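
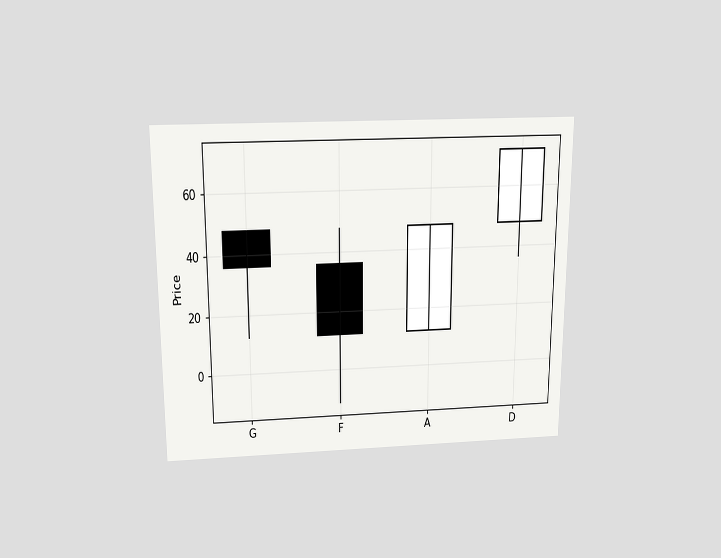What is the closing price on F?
The chart is viewed slightly from above. The F candle closes at 12.

12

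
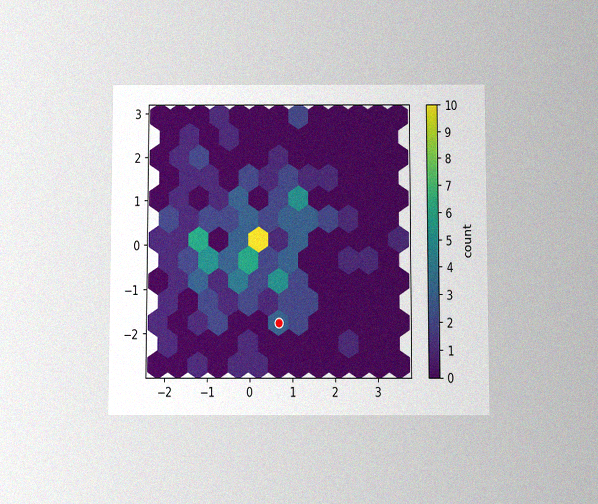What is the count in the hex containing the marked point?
3

The chart is viewed slightly from below, with some photo noise. The marked hex reads 3 on the colorbar.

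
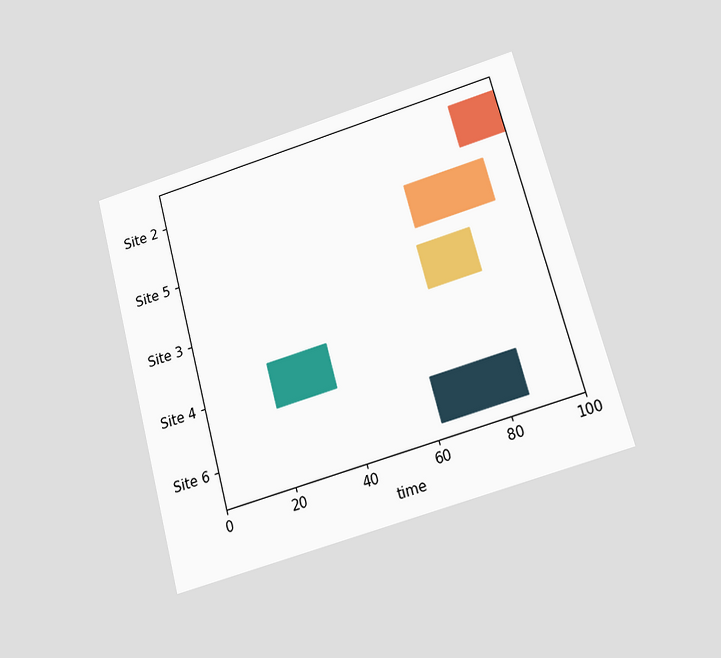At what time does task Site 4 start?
The chart is tilted about 15° counter-clockwise and viewed slightly from below. The Site 4 bar begins at t=20.

20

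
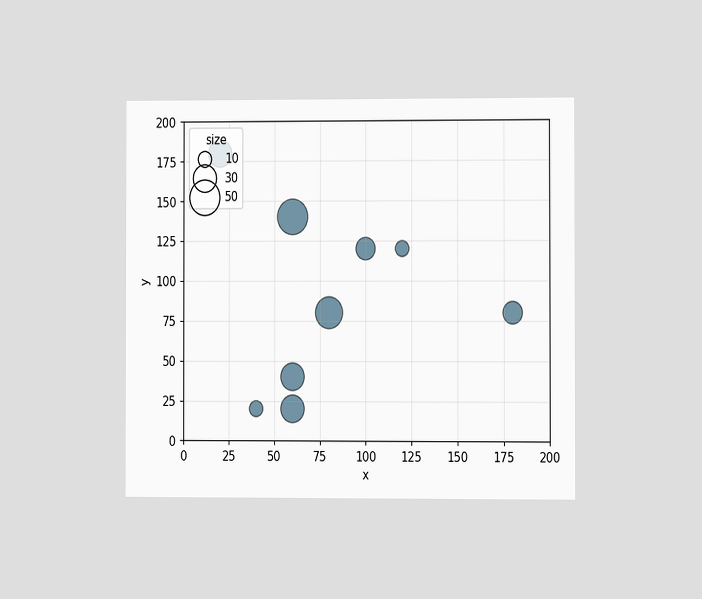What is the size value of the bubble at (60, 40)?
30

The chart is viewed at a slight angle. Matching the bubble at (60, 40) against the size legend gives 30.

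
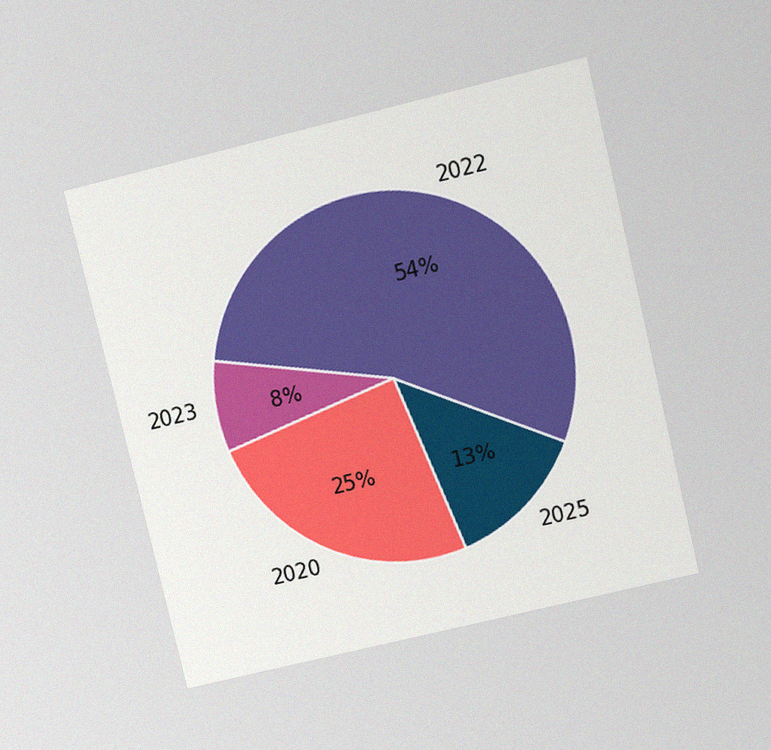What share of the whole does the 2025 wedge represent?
The chart is tilted about 13° counter-clockwise and viewed at a slight angle, with some photo noise. The 2025 slice takes up 13% of the pie.

13%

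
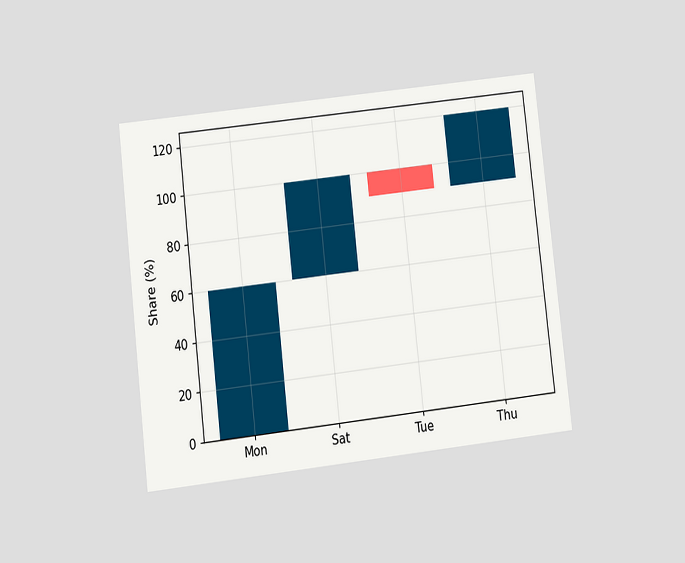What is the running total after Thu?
120%

The chart is tilted about 6° counter-clockwise and viewed at a slight angle. After Thu the running total reaches 120%.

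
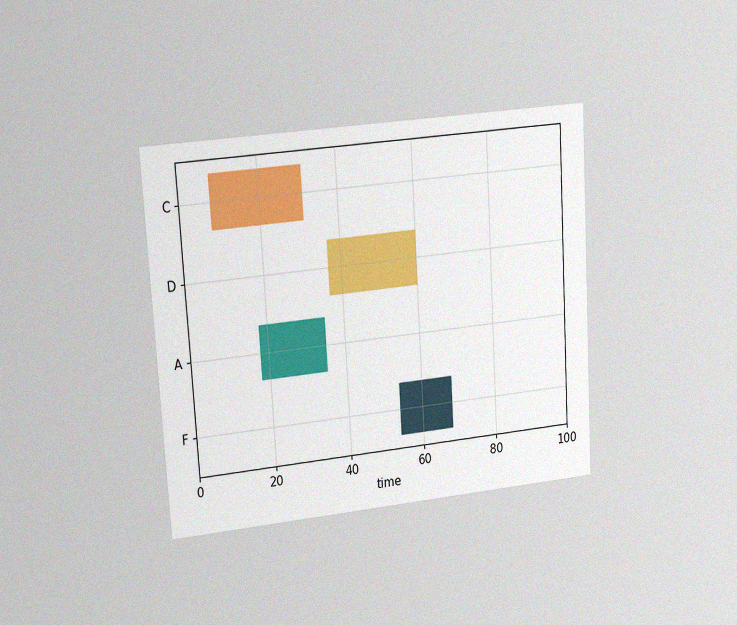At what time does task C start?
8

The chart is tilted about 3° counter-clockwise and viewed at a slight angle, with some photo noise. The C bar begins at t=8.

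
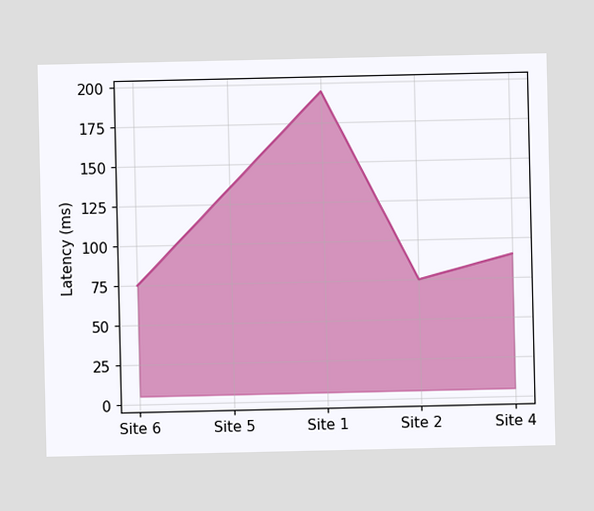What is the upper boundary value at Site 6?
75ms

At Site 6 the upper boundary is at 75ms.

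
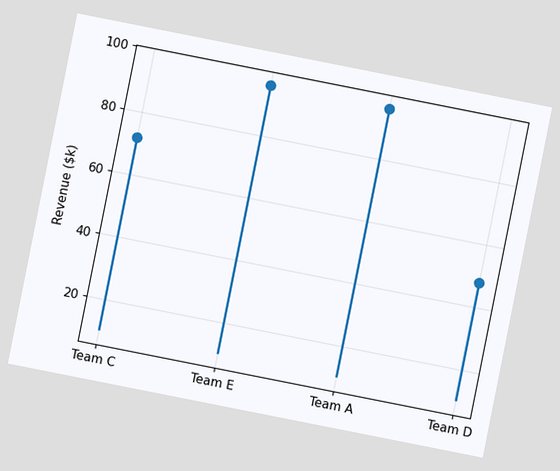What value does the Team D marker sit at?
$48k

The chart is tilted about 11° clockwise. The Team D marker sits at $48k.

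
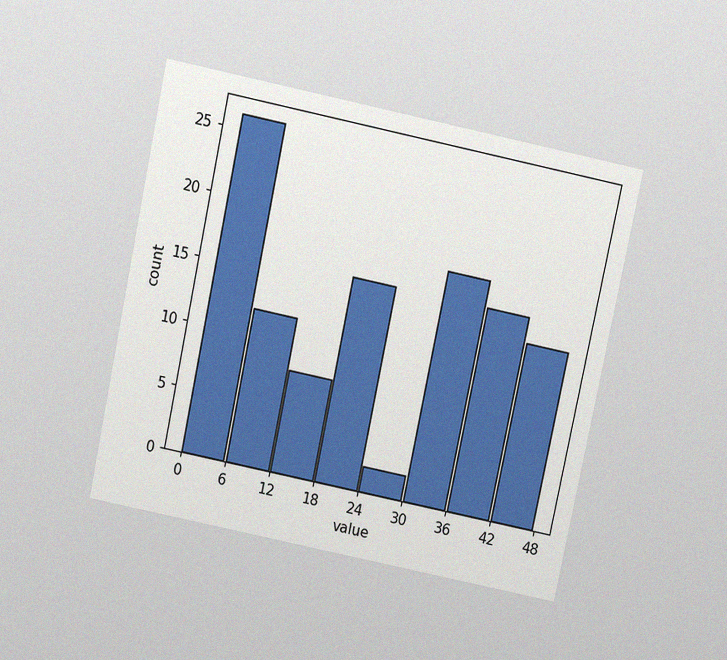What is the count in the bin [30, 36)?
18

The chart is tilted about 12° clockwise and viewed slightly from above, with some photo noise. The [30, 36) bin has height 18.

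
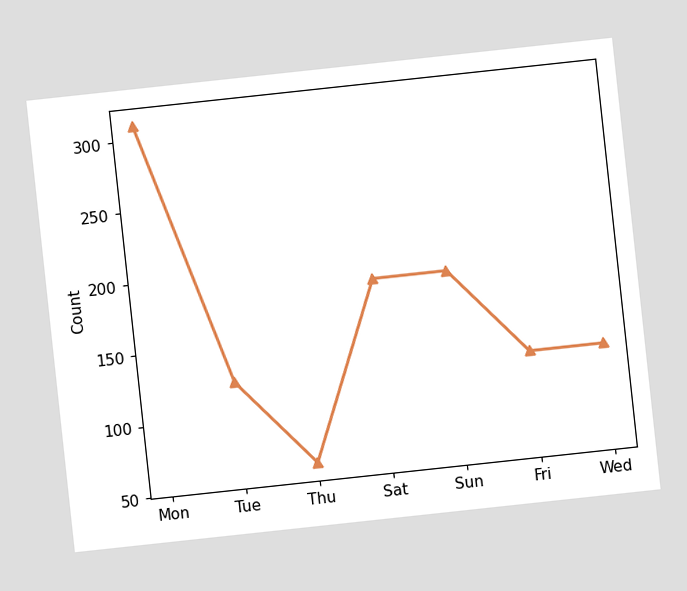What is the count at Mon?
The chart is tilted about 6° counter-clockwise. At Mon, the line is at 310.

310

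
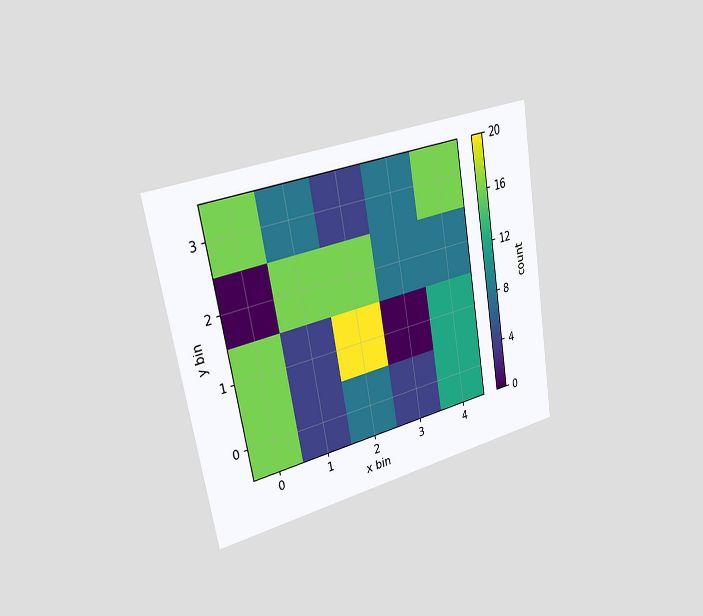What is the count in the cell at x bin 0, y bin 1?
The chart is tilted about 10° counter-clockwise and viewed slightly from the left. Matching the cell (0, 1) against the colorbar gives 16.

16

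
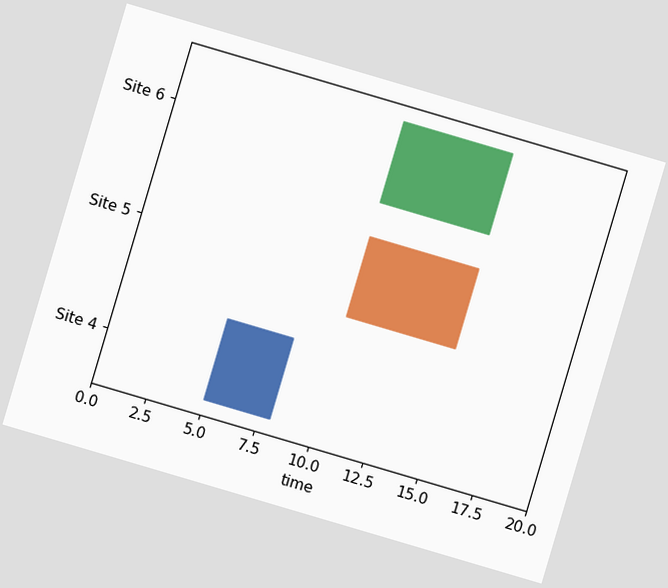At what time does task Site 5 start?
10

The chart is tilted about 16° clockwise. The Site 5 bar begins at t=10.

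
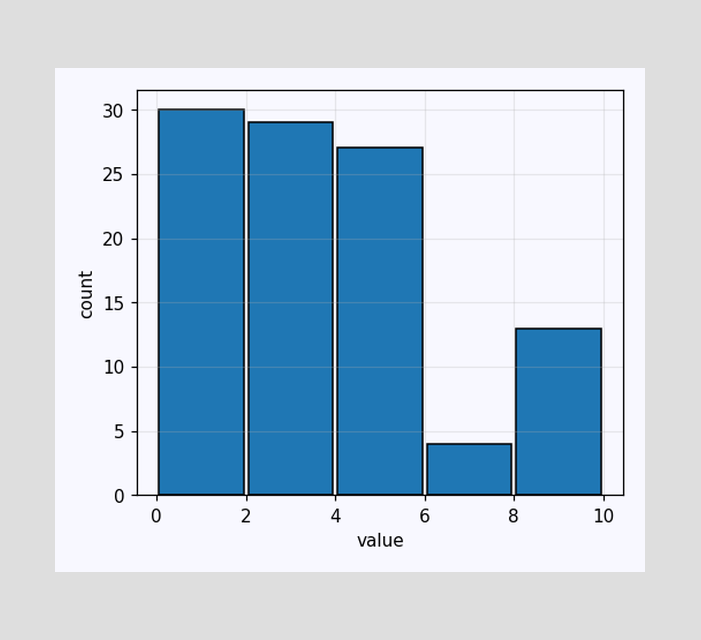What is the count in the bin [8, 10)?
13

The [8, 10) bin has height 13.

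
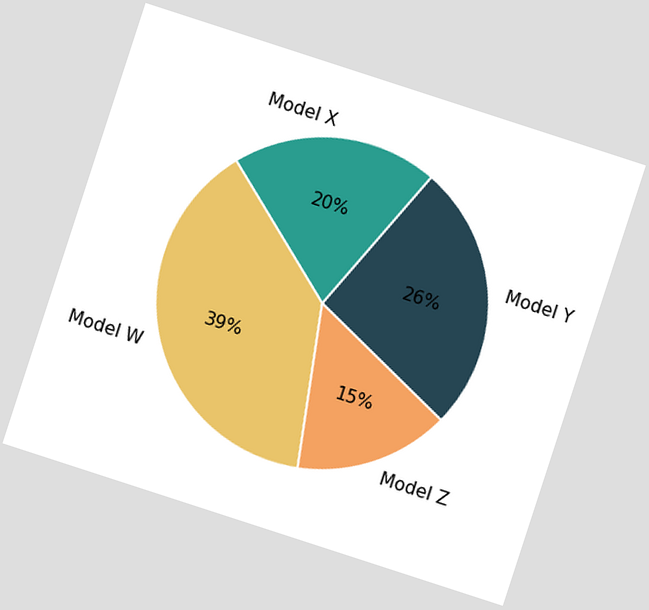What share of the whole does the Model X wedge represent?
20%

The chart is tilted about 18° clockwise. The Model X slice takes up 20% of the pie.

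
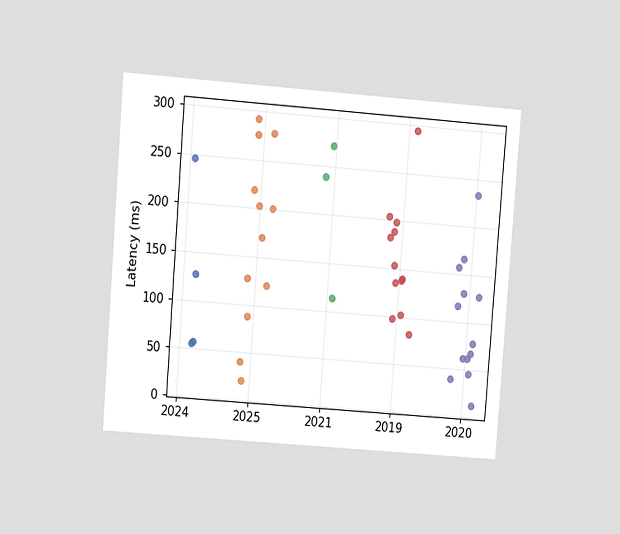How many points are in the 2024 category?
4

The chart is tilted about 4° clockwise and viewed at a slight angle. Counting the markers in the 2024 column gives 4.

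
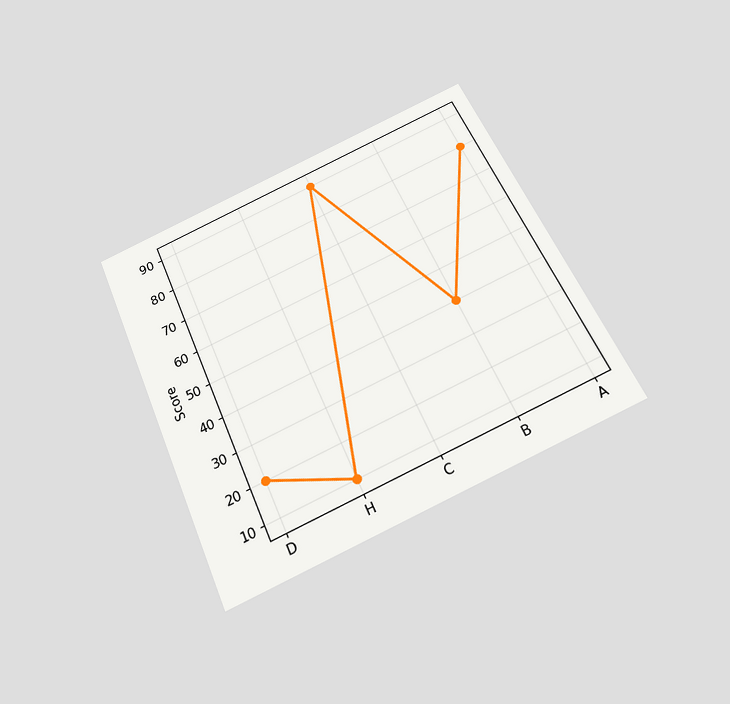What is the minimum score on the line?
10

The chart is tilted about 24° counter-clockwise and viewed slightly from below. The lowest point is at H, and reading across to the y-axis gives 10.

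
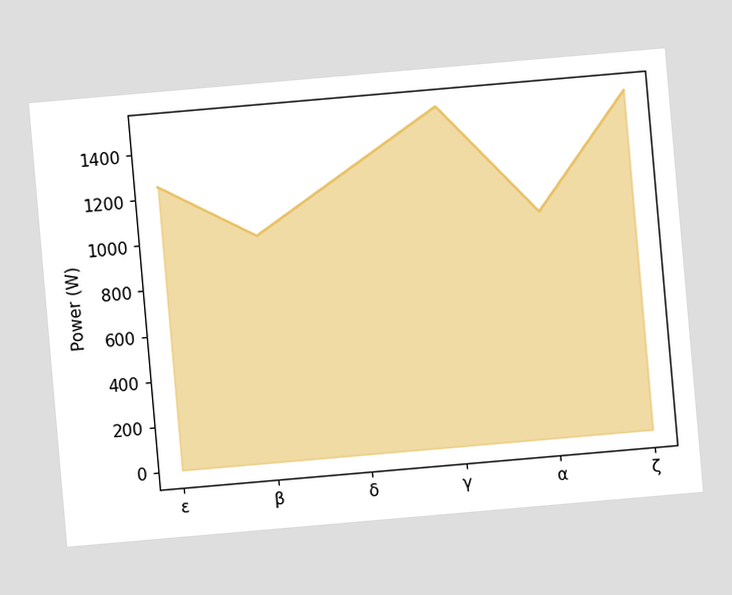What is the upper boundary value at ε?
The chart is tilted about 5° counter-clockwise. At ε the upper boundary is at 1250W.

1250W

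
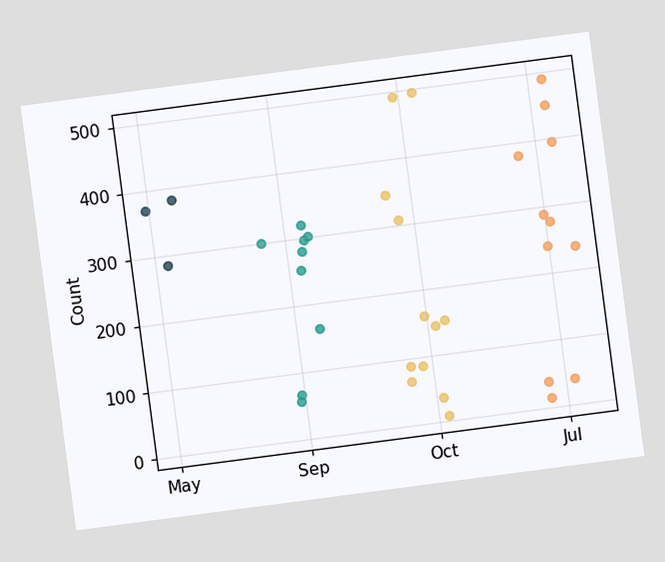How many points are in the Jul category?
11

The chart is tilted about 7° counter-clockwise. Counting the markers in the Jul column gives 11.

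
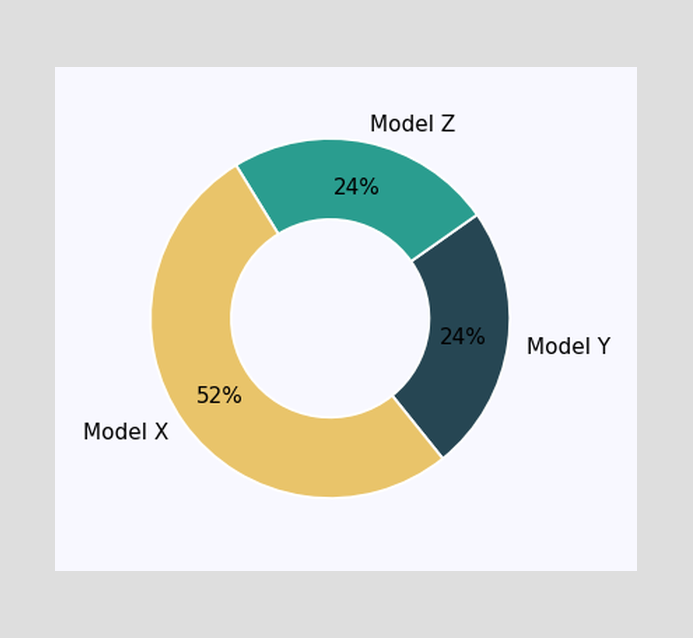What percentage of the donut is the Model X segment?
The Model X segment takes up 52% of the ring.

52%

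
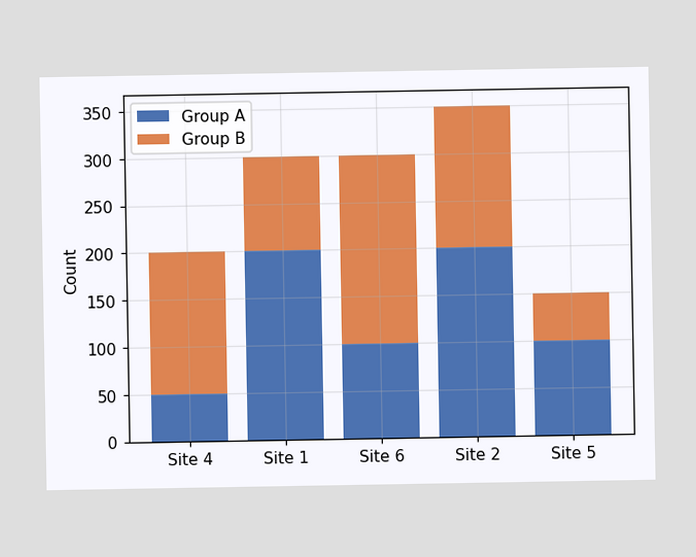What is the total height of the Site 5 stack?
150

The Site 5 stack's top reaches 150 on the y-axis.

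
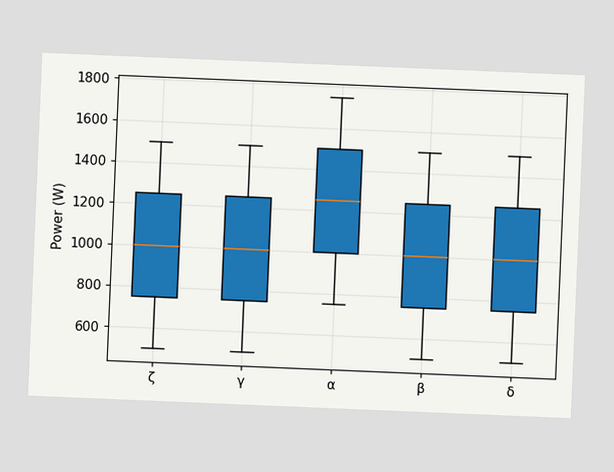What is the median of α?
1250W

The chart is tilted about 2° clockwise. The median line in the α box sits at 1250W.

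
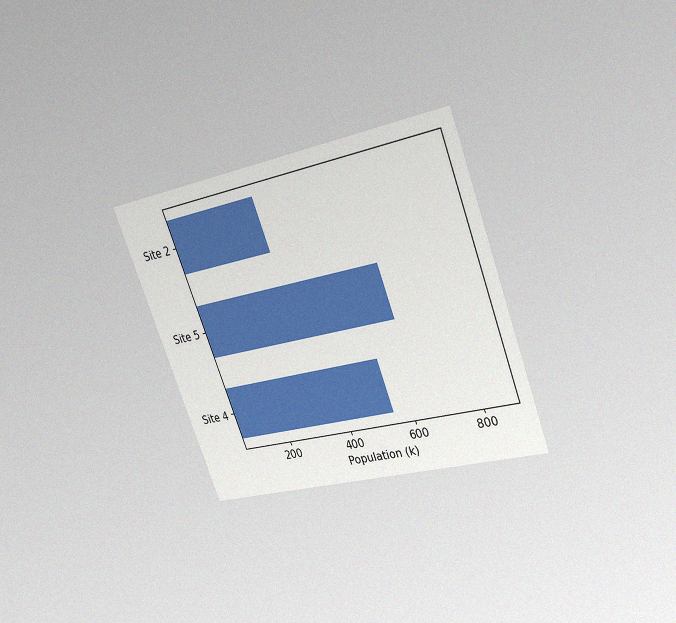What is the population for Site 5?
630k

The chart is tilted about 21° counter-clockwise and viewed at a slight angle, with some photo noise. Reading along the chart's x-axis, the Site 5 bar reaches 630k.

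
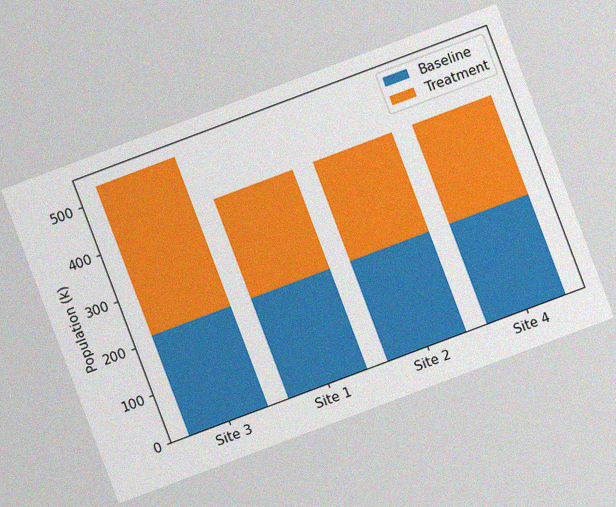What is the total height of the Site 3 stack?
The chart is tilted about 21° counter-clockwise, with some photo noise. The Site 3 stack's top reaches 530k on the y-axis.

530k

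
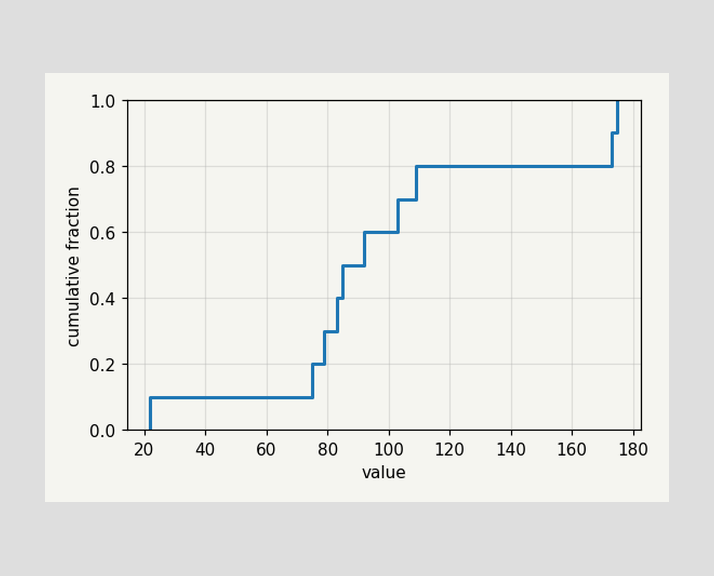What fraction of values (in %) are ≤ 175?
At x=175 the ECDF step is at 100%.

100%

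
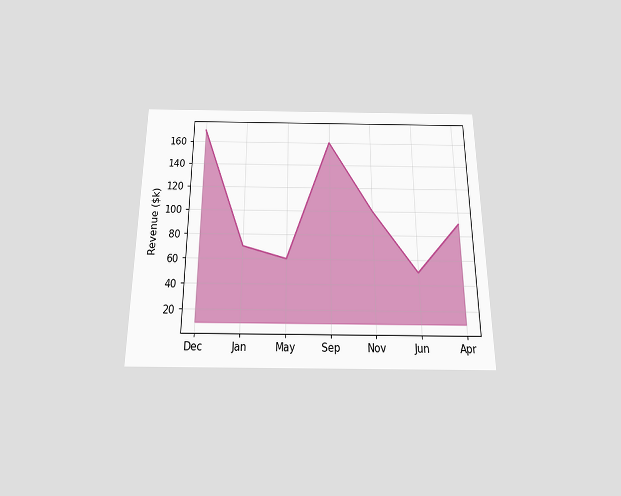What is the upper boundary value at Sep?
$160k

The chart is viewed slightly from below. At Sep the upper boundary is at $160k.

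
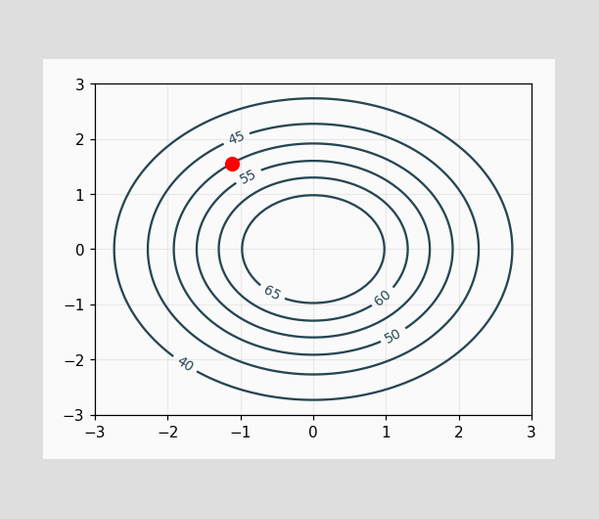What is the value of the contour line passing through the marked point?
The marked point sits on the contour labelled 50.

50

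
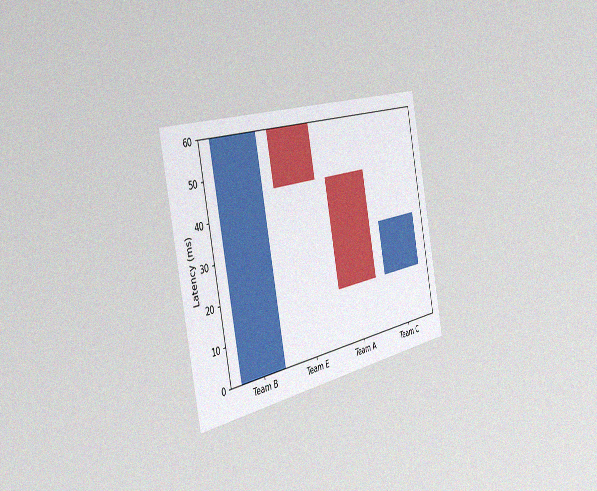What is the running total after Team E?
The chart is tilted about 11° counter-clockwise and viewed slightly from the left, with some photo noise. After Team E the running total reaches 45ms.

45ms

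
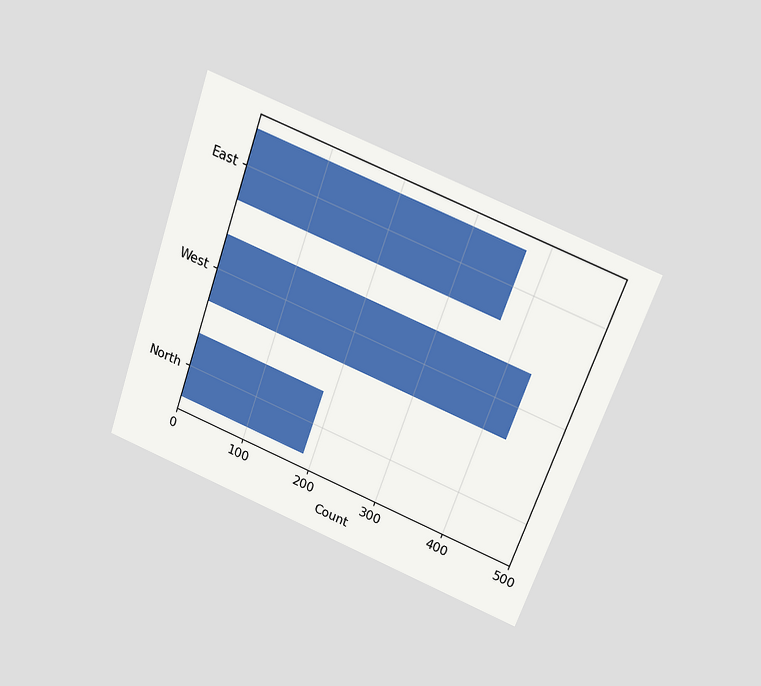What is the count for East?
372

The chart is tilted about 20° clockwise and viewed slightly from above. Reading along the chart's x-axis, the East bar reaches 372.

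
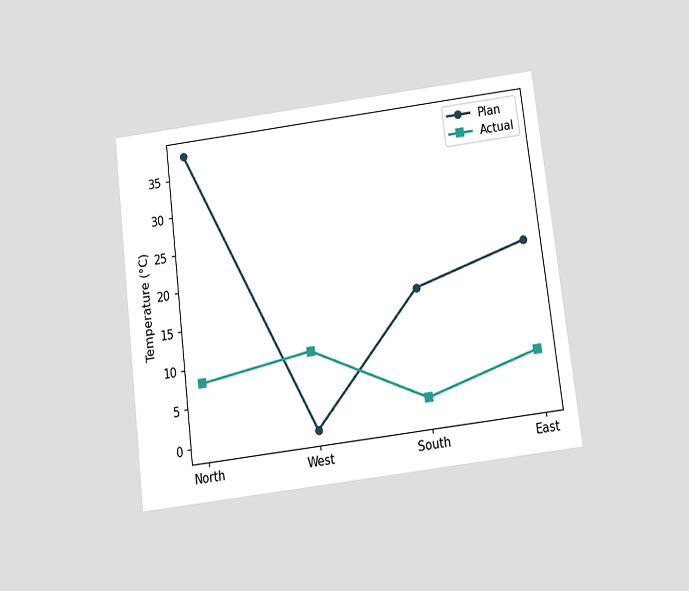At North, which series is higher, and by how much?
Plan, by 30°C

The chart is tilted about 7° counter-clockwise and viewed slightly from below. At North, Plan sits above the other line by 30°C.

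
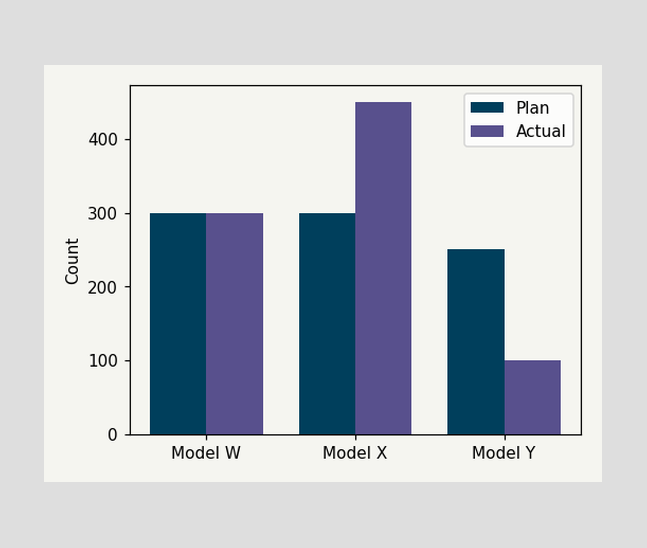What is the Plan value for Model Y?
250

The Plan bar at Model Y reaches 250 on the y-axis.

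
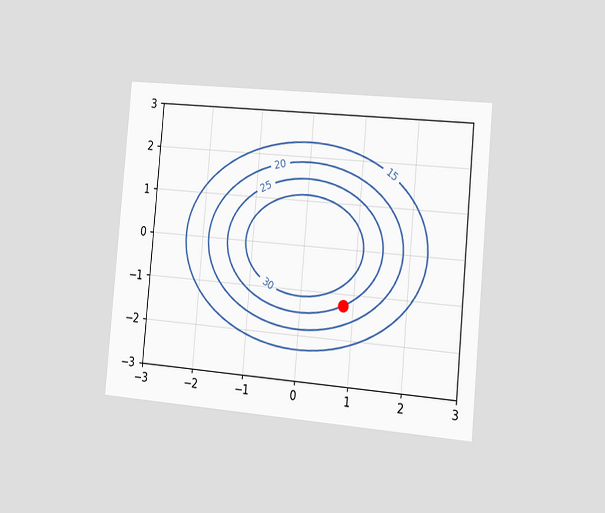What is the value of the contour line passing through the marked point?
The chart is tilted about 5° clockwise and viewed slightly from the right. The marked point sits on the contour labelled 25.

25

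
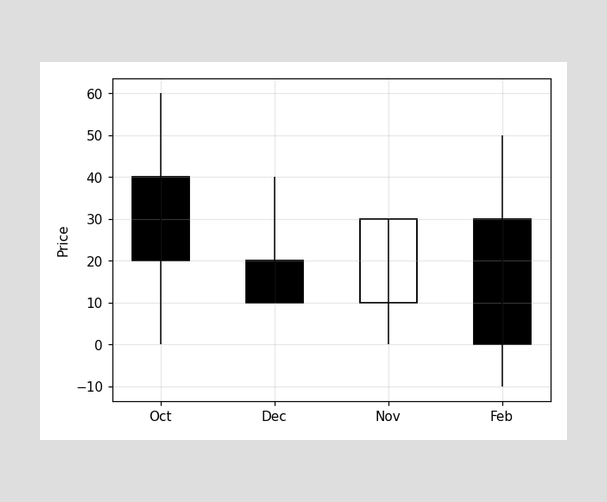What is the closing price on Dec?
10

The Dec candle closes at 10.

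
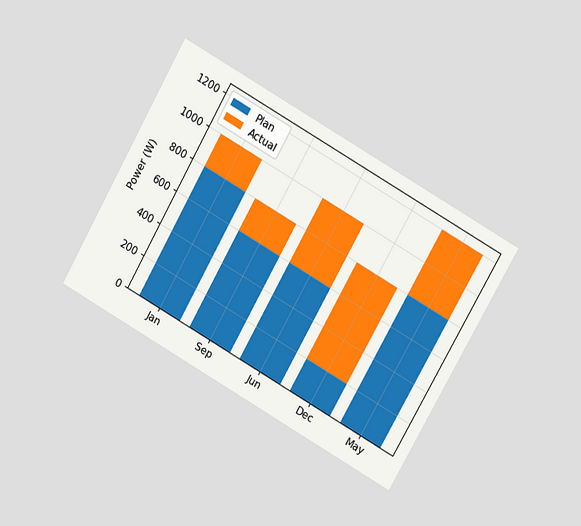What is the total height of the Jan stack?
1000W

The chart is tilted about 30° clockwise and viewed at a slight angle. The Jan stack's top reaches 1000W on the y-axis.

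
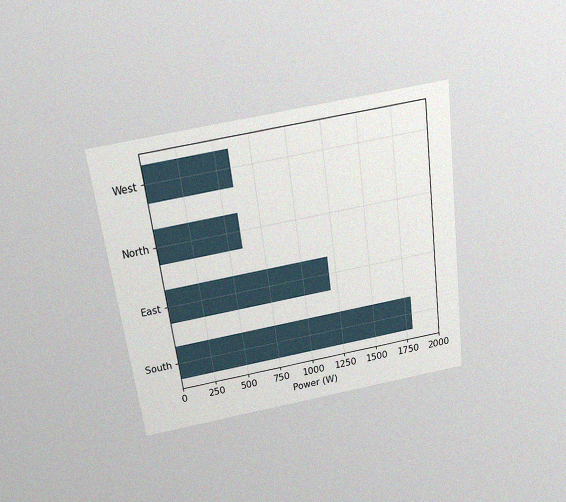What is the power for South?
The chart is tilted about 8° counter-clockwise and viewed slightly from above, with some photo noise. Reading along the chart's x-axis, the South bar reaches 1800W.

1800W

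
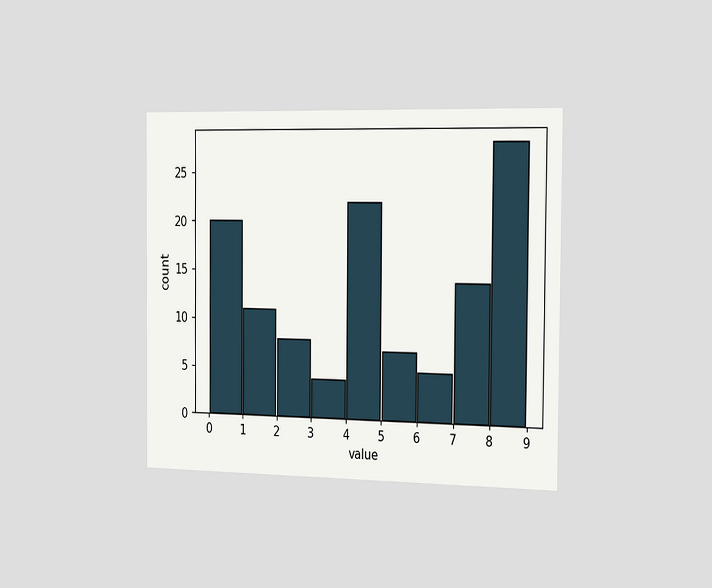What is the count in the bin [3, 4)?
4

The chart is viewed slightly from the right. The [3, 4) bin has height 4.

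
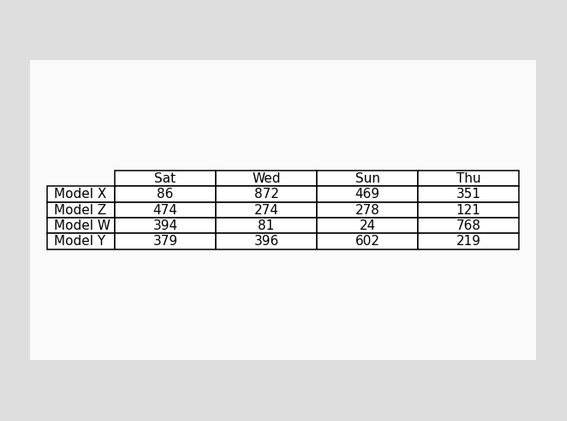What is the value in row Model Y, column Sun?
The (Model Y, Sun) cell reads 602.

602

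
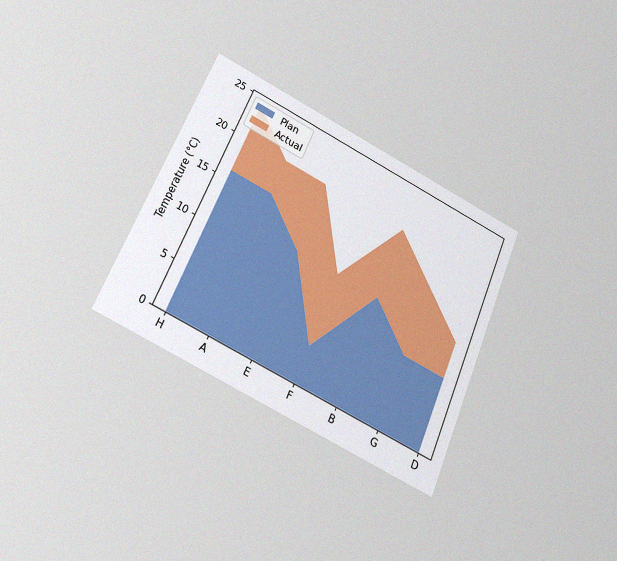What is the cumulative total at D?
12°C

The chart is tilted about 23° clockwise and viewed at a slight angle, with some photo noise. The stacked total at D reaches 12°C.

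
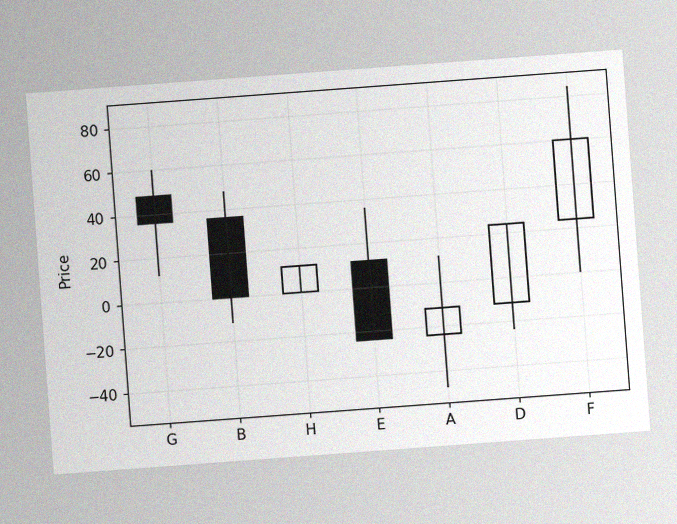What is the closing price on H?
12

The chart is tilted about 4° counter-clockwise, with some photo noise. The H candle closes at 12.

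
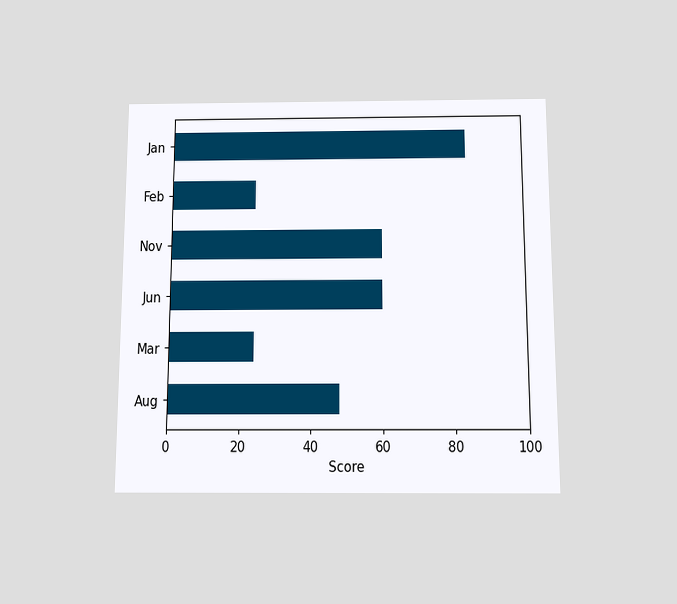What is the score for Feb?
24

The chart is viewed slightly from below. Reading along the chart's x-axis, the Feb bar reaches 24.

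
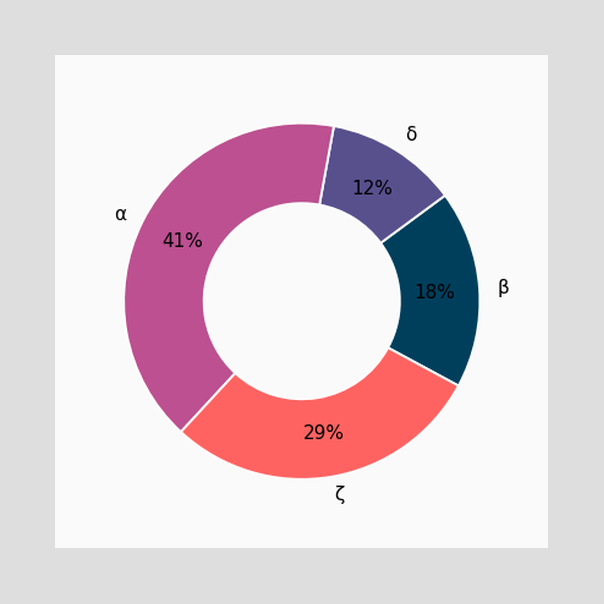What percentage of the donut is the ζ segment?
The ζ segment takes up 29% of the ring.

29%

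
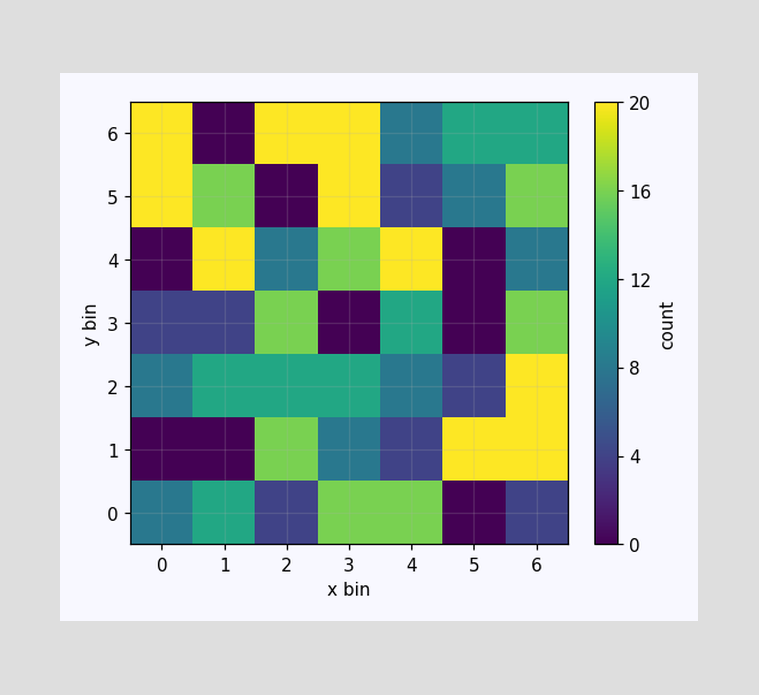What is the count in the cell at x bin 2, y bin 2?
Matching the cell (2, 2) against the colorbar gives 12.

12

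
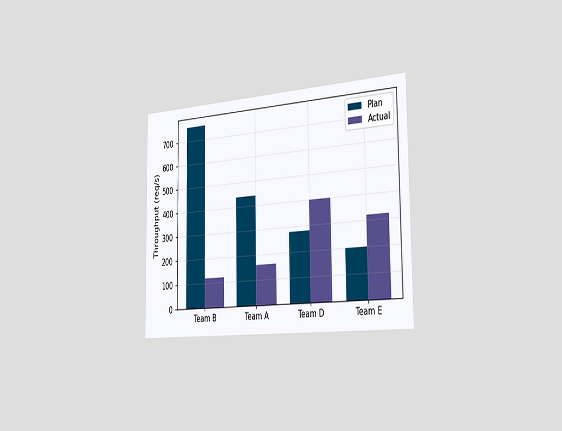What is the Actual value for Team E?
320req/s

The chart is viewed slightly from the right. The Actual bar at Team E reaches 320req/s on the y-axis.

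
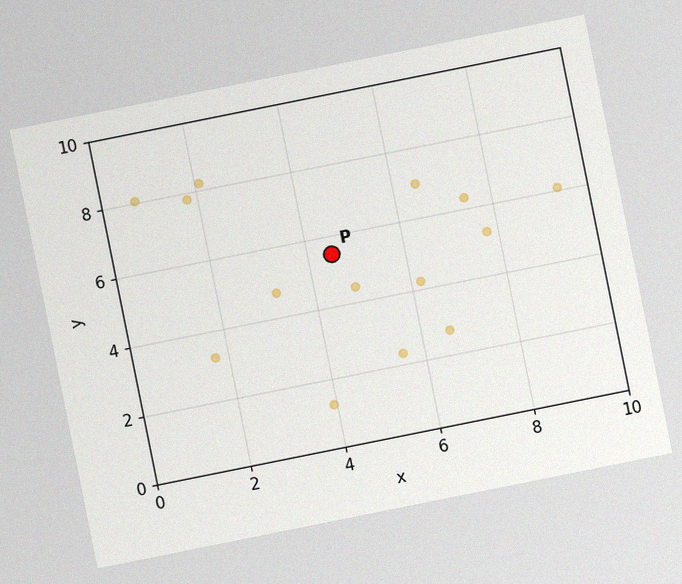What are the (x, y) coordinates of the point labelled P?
(4.5, 5.5)

The chart is tilted about 11° counter-clockwise, with some photo noise. Following the gridlines from P to each axis, P sits at (4.5, 5.5).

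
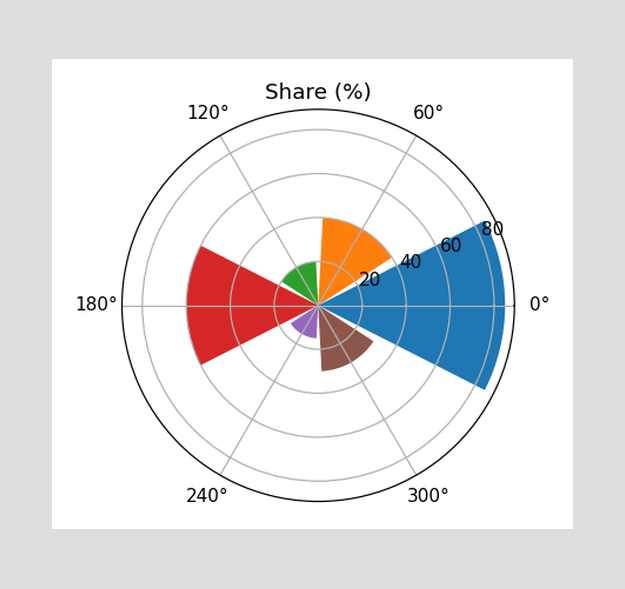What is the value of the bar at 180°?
The bar at 180° reaches 60% on the radial axis.

60%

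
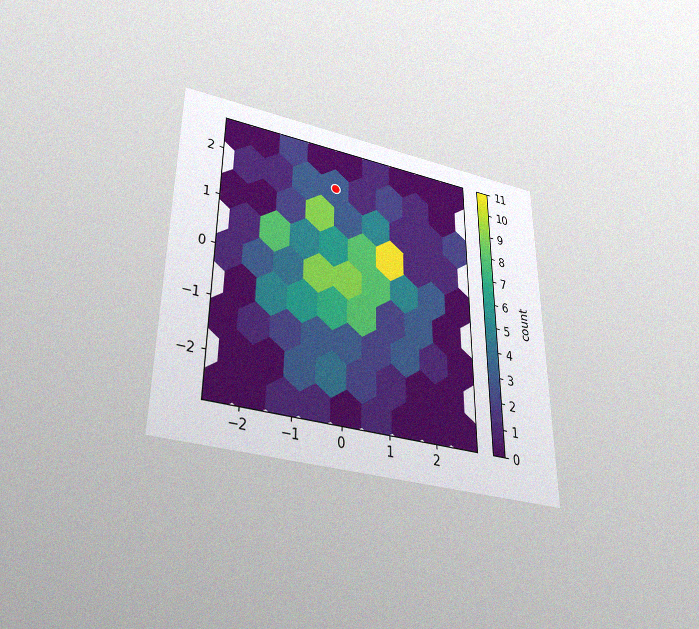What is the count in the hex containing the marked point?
The chart is viewed slightly from below, with some photo noise. The marked hex reads 3 on the colorbar.

3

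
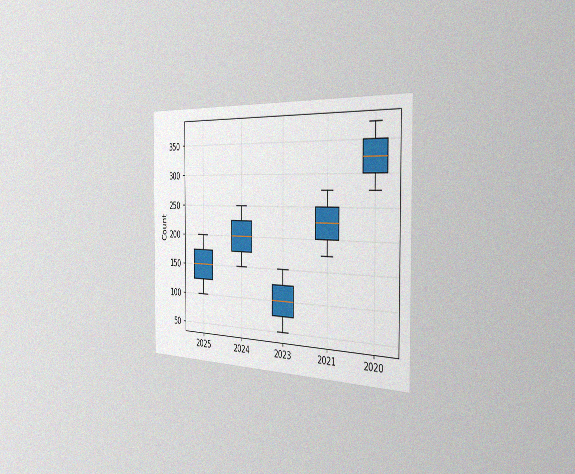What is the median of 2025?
The chart is viewed slightly from the right, with some photo noise. The median line in the 2025 box sits at 150.

150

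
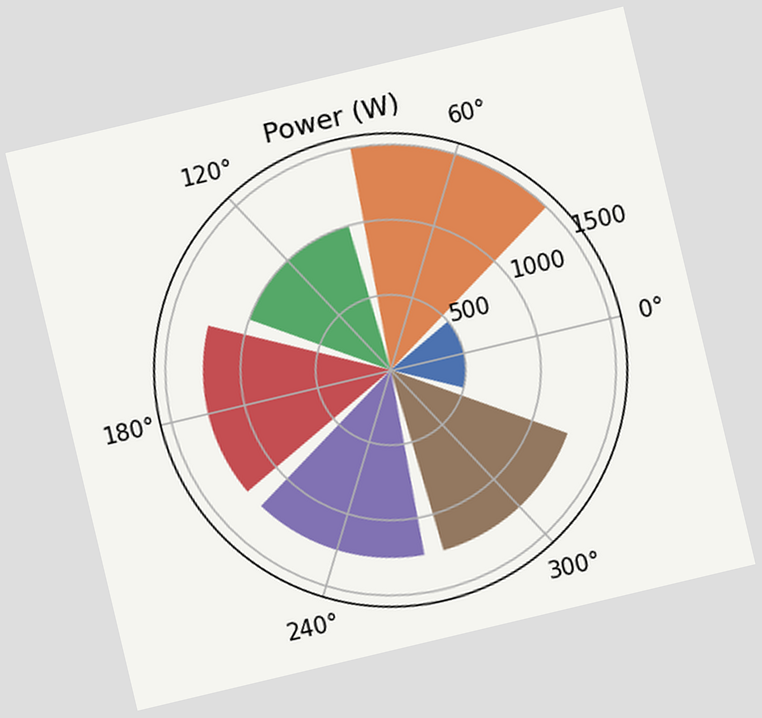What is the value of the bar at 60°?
1500W

The chart is tilted about 13° counter-clockwise. The bar at 60° reaches 1500W on the radial axis.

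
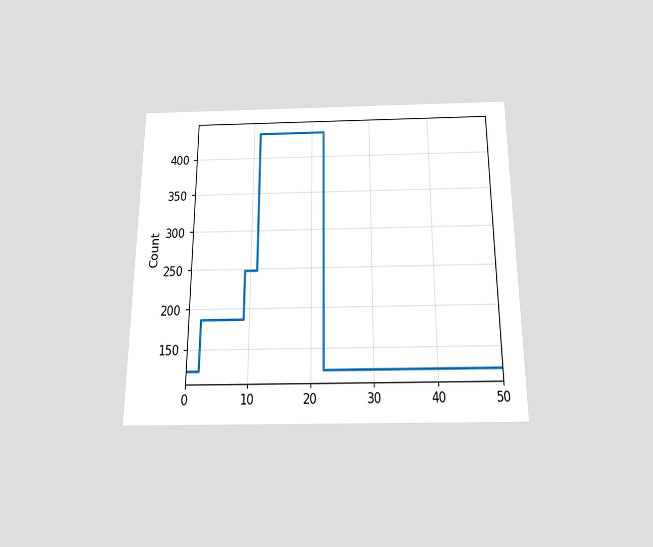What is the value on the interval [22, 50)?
124

The chart is viewed slightly from below. On [22, 50) the step sits at 124.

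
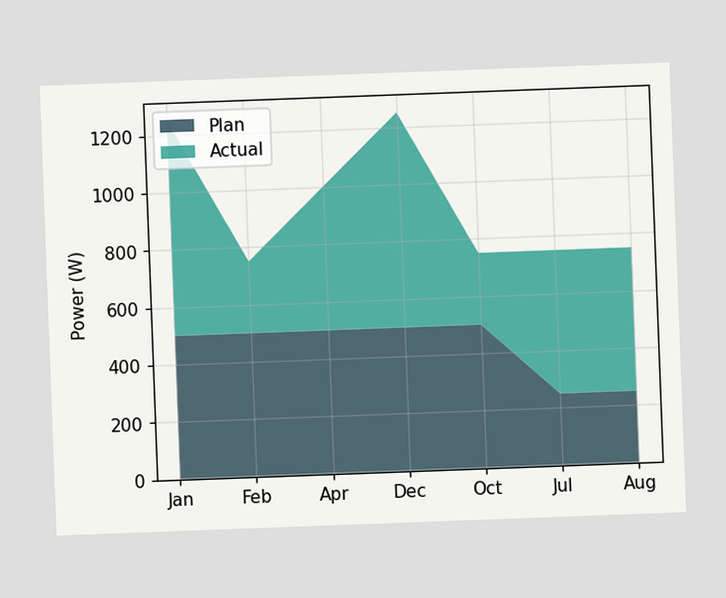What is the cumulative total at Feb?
The chart is tilted about 2° counter-clockwise. The stacked total at Feb reaches 750W.

750W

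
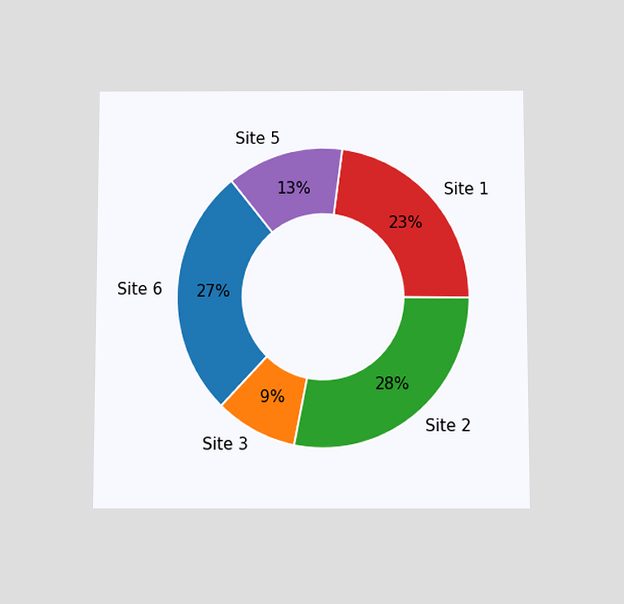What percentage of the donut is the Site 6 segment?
The chart is viewed slightly from below. The Site 6 segment takes up 27% of the ring.

27%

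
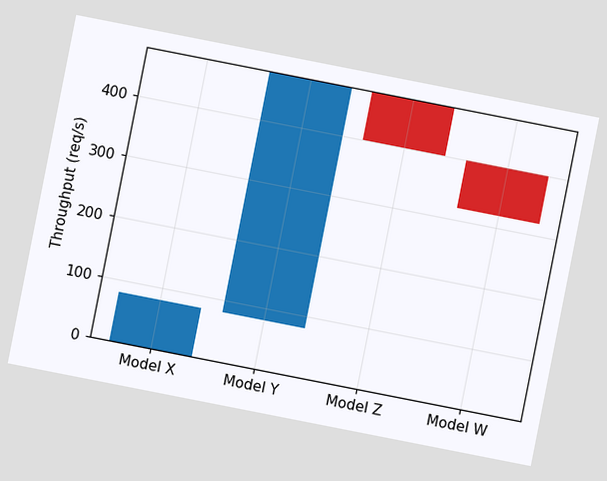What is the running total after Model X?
The chart is tilted about 11° clockwise. After Model X the running total reaches 80req/s.

80req/s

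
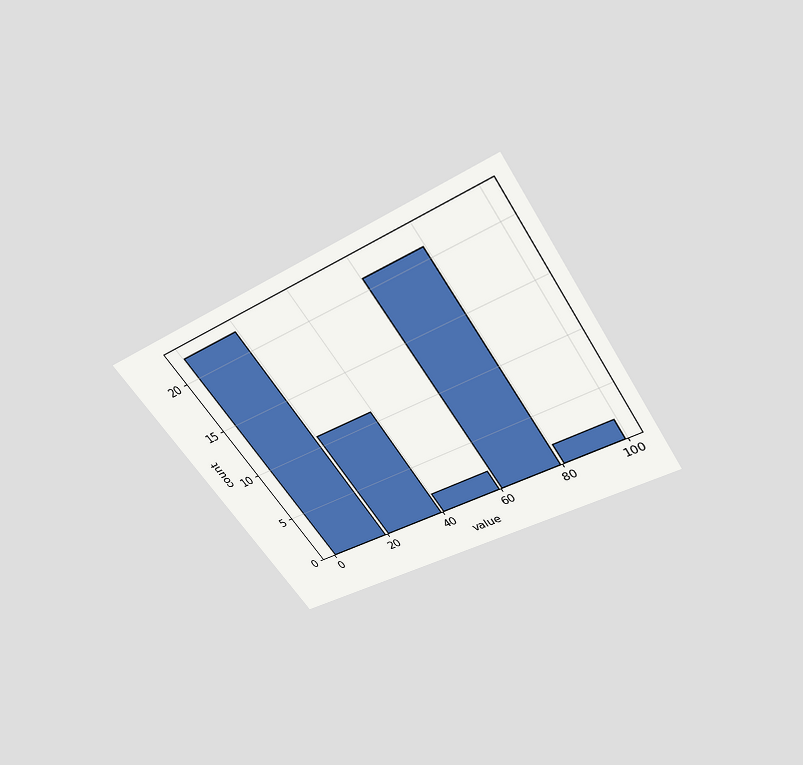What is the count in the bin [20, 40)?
The chart is tilted about 33° counter-clockwise and viewed slightly from above. The [20, 40) bin has height 11.

11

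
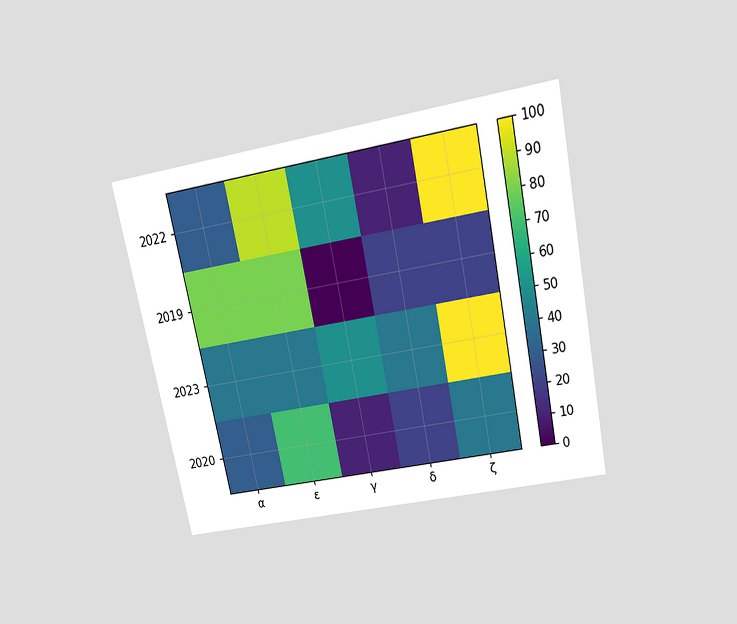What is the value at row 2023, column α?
The chart is tilted about 12° counter-clockwise and viewed slightly from above. Matching cell (2023, α) against the colorbar gives 40.

40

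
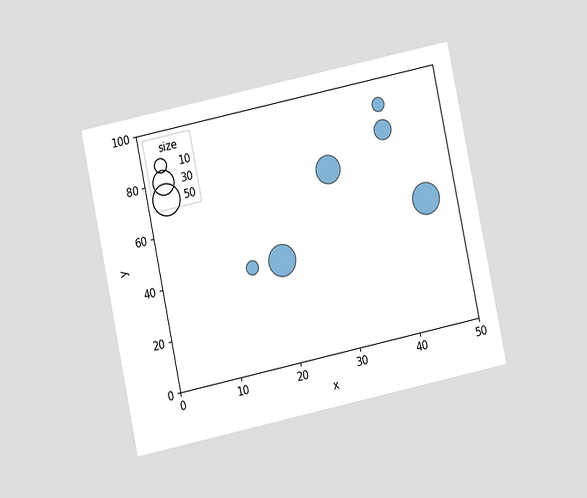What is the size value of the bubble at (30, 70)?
The chart is tilted about 12° counter-clockwise and viewed at a slight angle. Matching the bubble at (30, 70) against the size legend gives 40.

40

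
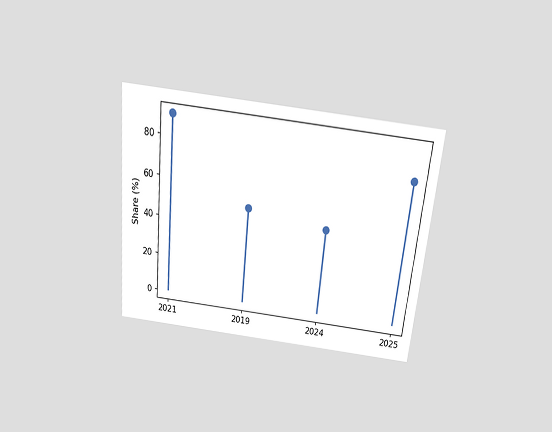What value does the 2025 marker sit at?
75%

The chart is tilted about 6° clockwise and viewed slightly from above. The 2025 marker sits at 75%.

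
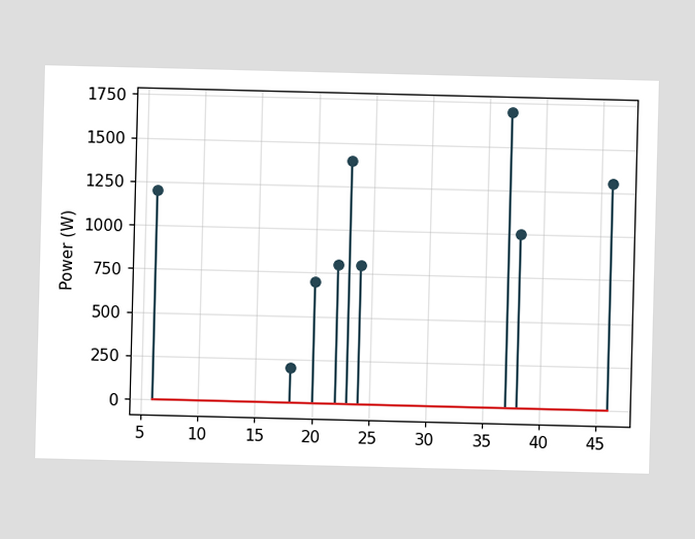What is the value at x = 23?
The stem at x=23 reaches 1400W.

1400W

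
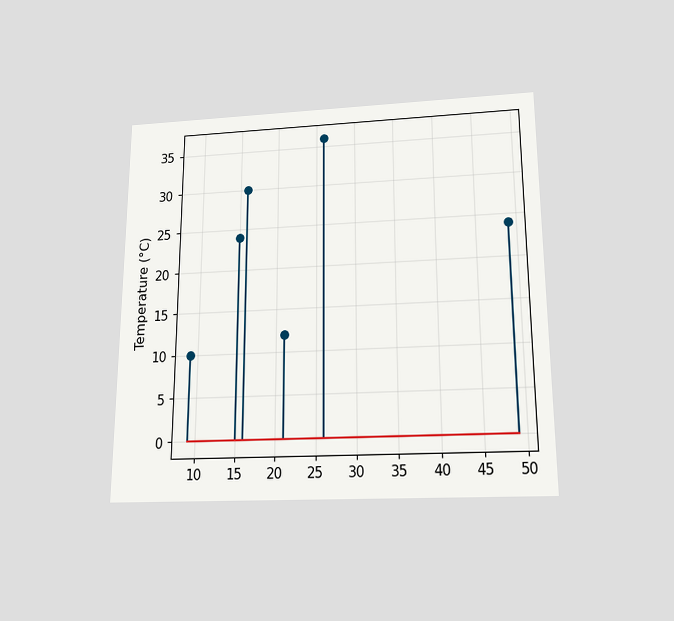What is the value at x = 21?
The chart is viewed slightly from below. The stem at x=21 reaches 12°C.

12°C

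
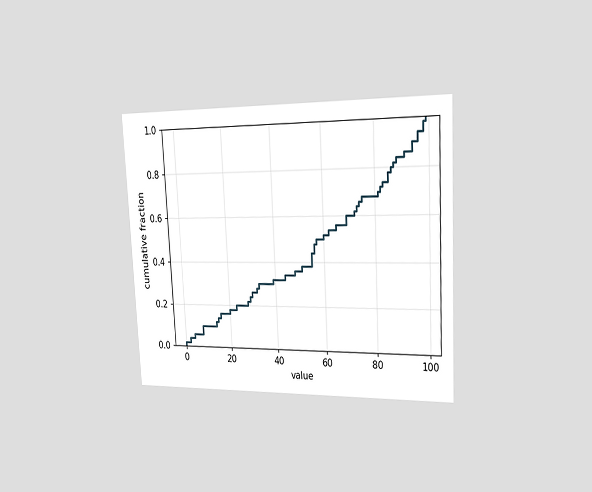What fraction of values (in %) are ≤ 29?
24%

The chart is tilted about 3° counter-clockwise and viewed slightly from the right. At x=29 the ECDF step is at 24%.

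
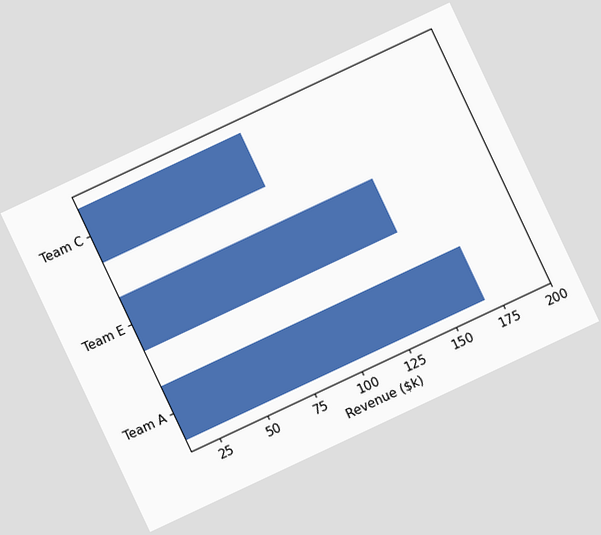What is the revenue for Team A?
$168k

The chart is tilted about 25° counter-clockwise. Reading along the chart's x-axis, the Team A bar reaches $168k.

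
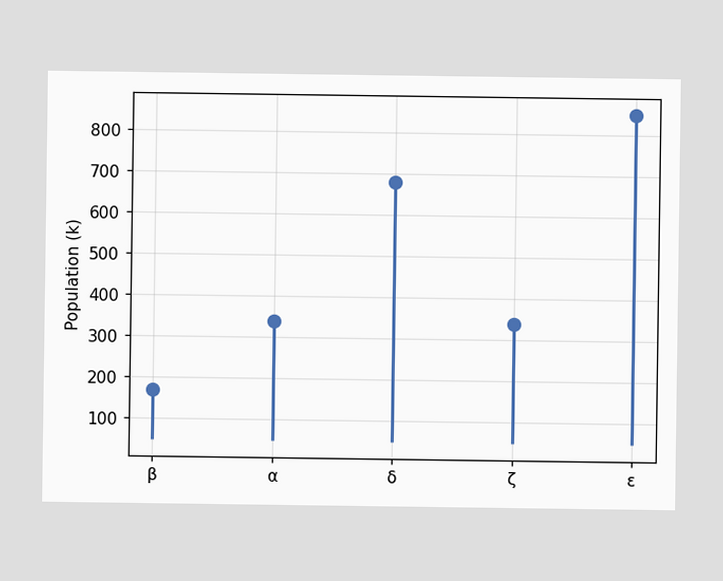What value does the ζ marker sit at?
340k

The ζ marker sits at 340k.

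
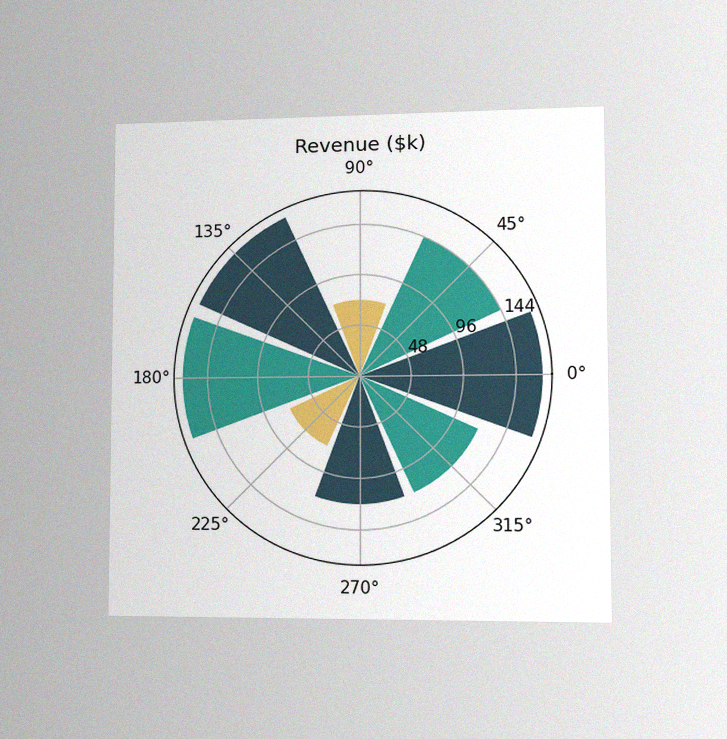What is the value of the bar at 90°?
$72k

The chart is viewed slightly from the right, with some photo noise. The bar at 90° reaches $72k on the radial axis.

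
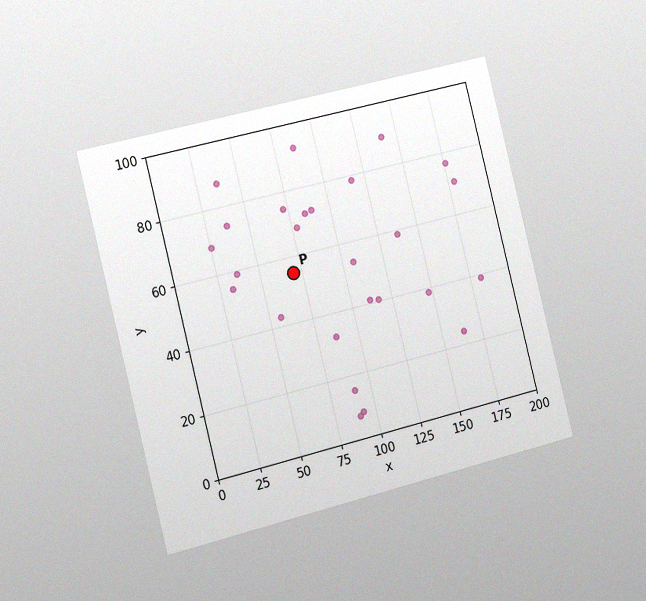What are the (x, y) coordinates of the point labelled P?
The chart is tilted about 14° counter-clockwise and viewed slightly from the left, with some photo noise. Following the gridlines from P to each axis, P sits at (70, 55).

(70, 55)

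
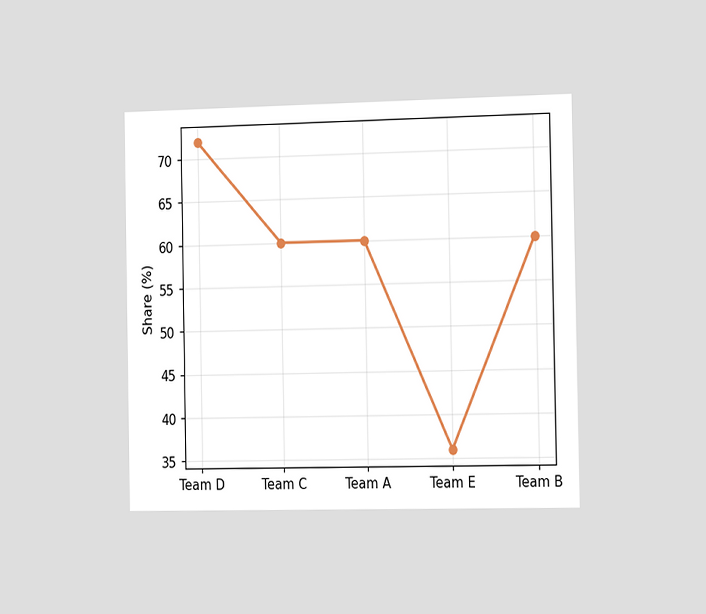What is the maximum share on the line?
The chart is viewed slightly from the right. The highest point is at Team D, and reading across to the y-axis gives 72%.

72%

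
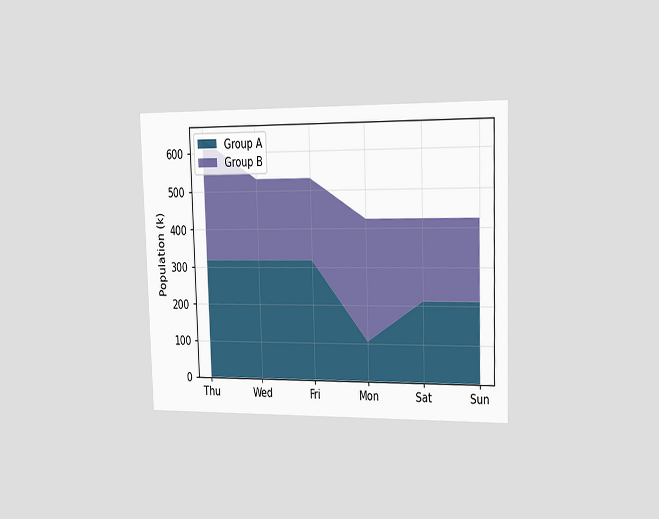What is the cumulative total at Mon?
424k

The chart is viewed slightly from the right. The stacked total at Mon reaches 424k.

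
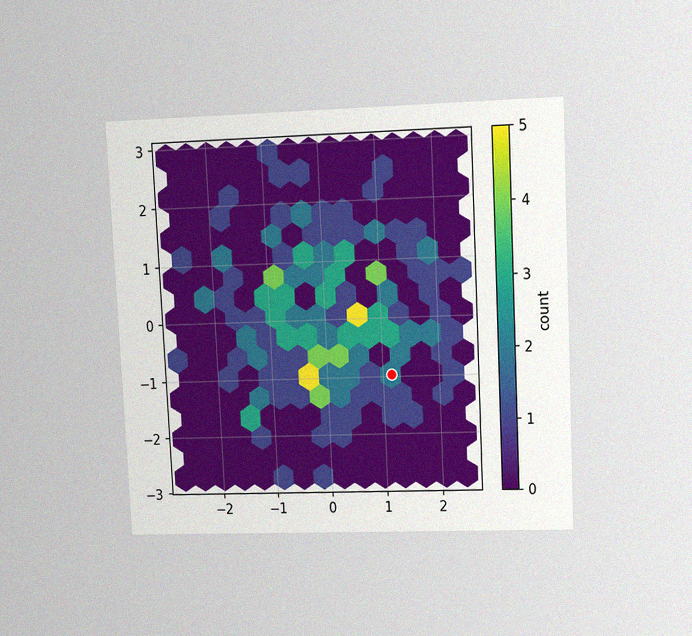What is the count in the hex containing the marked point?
The chart is tilted about 3° counter-clockwise and viewed at a slight angle, with some photo noise. The marked hex reads 2 on the colorbar.

2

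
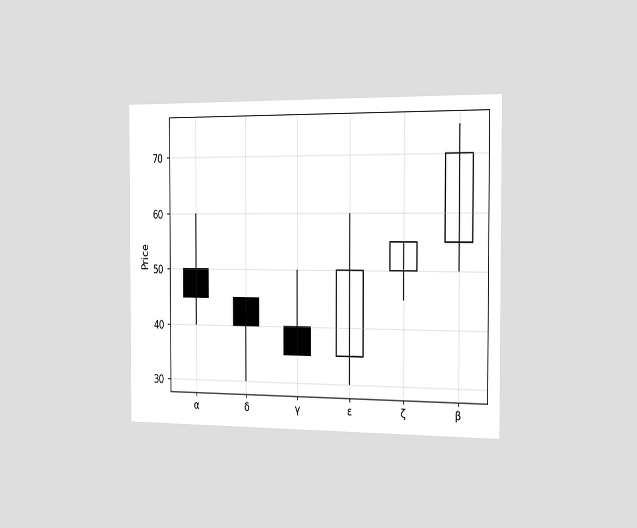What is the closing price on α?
The chart is viewed slightly from the right. The α candle closes at 45.

45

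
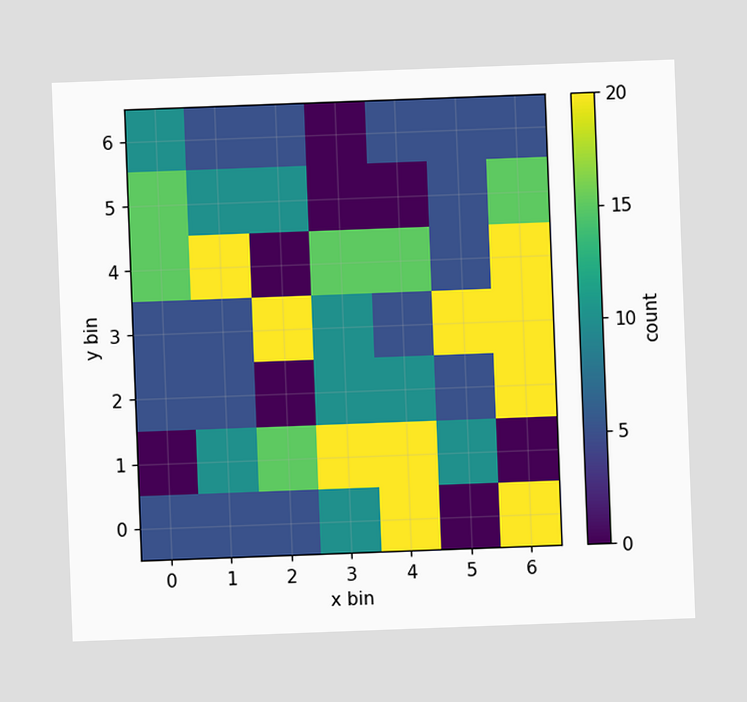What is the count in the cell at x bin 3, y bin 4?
The chart is tilted about 2° counter-clockwise. Matching the cell (3, 4) against the colorbar gives 15.

15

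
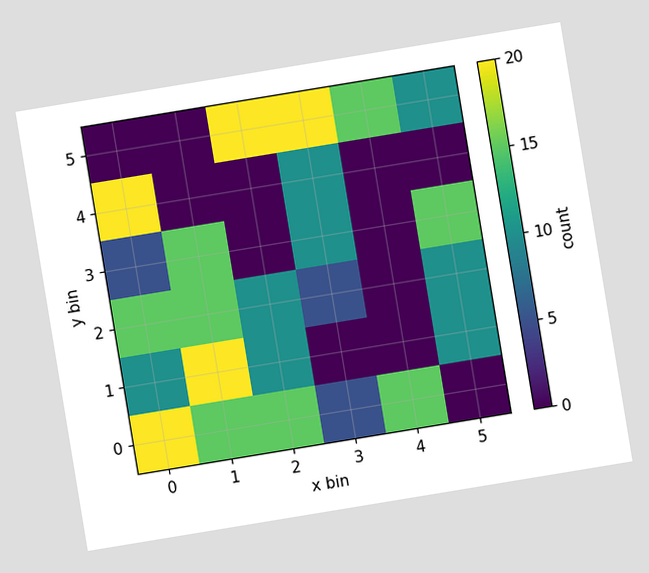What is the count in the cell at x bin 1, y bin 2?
15

The chart is tilted about 9° counter-clockwise. Matching the cell (1, 2) against the colorbar gives 15.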